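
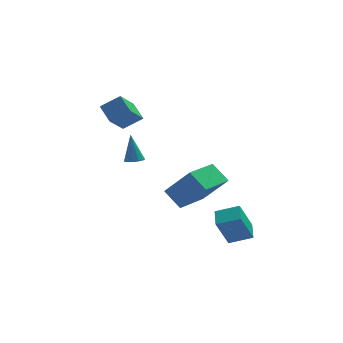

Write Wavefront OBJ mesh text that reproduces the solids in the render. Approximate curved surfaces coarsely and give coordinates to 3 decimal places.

v 0.167 -0.775 -1.715
v 1.291 -1.343 -0.214
v -0.491 -0.042 -0.946
v 0.634 -0.61 0.556
v 1.466 0.79 -2.096
v 2.591 0.222 -0.594
v 0.809 1.523 -1.326
v 1.933 0.955 0.175
v -2.796 2.574 2.525
v -1.807 2.576 3.169
v -3.185 3.44 3.12
v -2.196 3.442 3.763
v -2.064 3.678 1.397
v -1.075 3.68 2.04
v -2.453 4.544 1.991
v -1.464 4.546 2.635
v 2.455 -0.885 -4.242
v 1.78 -1.244 -2.668
v 2.553 0.115 -3.972
v 1.878 -0.244 -2.397
v 3.602 -1.116 -3.803
v 2.927 -1.475 -2.228
v 3.7 -0.116 -3.532
v 3.025 -0.475 -1.958
v -1.85 0.347 1.025
v -1.354 0.315 1.077
v -1.97 0.853 2.475
v -1.408 0.575 0.982
v -1.602 0.762 0.901
v -1.875 0.818 0.859
v -2.14 0.724 0.87
v -2.313 0.51 0.93
v -2.34 0.245 1.021
v -2.211 0.012 1.113
v -1.968 -0.115 1.177
v -1.687 -0.095 1.193
v -1.458 0.065 1.156
f 2 4 1
f 5 2 1
f 1 4 3
f 3 5 1
f 2 8 4
f 6 2 5
f 6 8 2
f 4 8 3
f 7 5 3
f 3 8 7
f 7 6 5
f 8 6 7
f 10 12 9
f 13 10 9
f 9 12 11
f 11 13 9
f 10 16 12
f 14 10 13
f 14 16 10
f 12 16 11
f 15 13 11
f 11 16 15
f 15 14 13
f 16 14 15
f 18 20 17
f 21 18 17
f 17 20 19
f 19 21 17
f 18 24 20
f 22 18 21
f 22 24 18
f 20 24 19
f 23 21 19
f 19 24 23
f 23 22 21
f 24 22 23
f 26 25 28
f 26 28 27
f 28 25 29
f 28 29 27
f 29 25 30
f 29 30 27
f 30 25 31
f 30 31 27
f 31 25 32
f 31 32 27
f 32 25 33
f 32 33 27
f 33 25 34
f 33 34 27
f 34 25 35
f 34 35 27
f 35 25 36
f 35 36 27
f 36 25 37
f 36 37 27
f 37 25 26
f 37 26 27



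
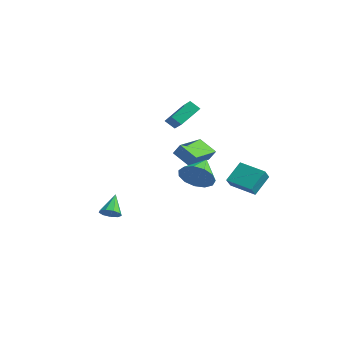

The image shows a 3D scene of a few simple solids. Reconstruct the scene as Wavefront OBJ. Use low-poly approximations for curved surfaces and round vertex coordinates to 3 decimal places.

v 3.378 -1.082 1.125
v 3.947 -0.436 0.491
v 2.642 0.222 1.795
v 3.441 -0.566 0.19
v 2.915 -0.861 0.186
v 2.536 -1.226 0.481
v 2.424 -1.545 0.98
v 2.615 -1.717 1.525
v 3.048 -1.688 1.943
v 3.586 -1.466 2.102
v 4.057 -1.123 1.95
v 4.313 -0.766 1.537
v 4.272 -0.51 0.993
v -4.353 2.9 1.74
v -2.995 2.304 2.668
v -4.356 4.295 2.64
v -2.997 3.699 3.568
v -3.843 3.241 1.212
v -2.484 2.645 2.14
v -3.845 4.636 2.112
v -2.487 4.04 3.04
v 3.116 1.549 -0.408
v 3.403 0.994 0.267
v 2.967 2.67 0.577
v 3.254 2.115 1.252
v 4.666 2.005 -0.692
v 4.953 1.45 -0.017
v 4.517 3.126 0.293
v 4.804 2.571 0.968
v -0.346 0.288 1.234
v 0.029 0.495 1.933
v -0.914 2.209 0.97
v -0.538 2.416 1.669
v 0.758 0.524 0.571
v 1.134 0.731 1.27
v 0.191 2.445 0.307
v 0.566 2.652 1.006
v -0.329 -4.147 -2.159
v 0.252 -3.909 -1.99
v -0.971 -3.273 -1.181
v 0.078 -3.667 -2.321
v -0.286 -3.65 -2.575
v -0.67 -3.865 -2.635
v -0.895 -4.213 -2.472
v -0.855 -4.529 -2.162
v -0.569 -4.667 -1.851
v -0.171 -4.562 -1.684
v 0.153 -4.262 -1.739
f 2 1 4
f 2 4 3
f 4 1 5
f 4 5 3
f 5 1 6
f 5 6 3
f 6 1 7
f 6 7 3
f 7 1 8
f 7 8 3
f 8 1 9
f 8 9 3
f 9 1 10
f 9 10 3
f 10 1 11
f 10 11 3
f 11 1 12
f 11 12 3
f 12 1 13
f 12 13 3
f 13 1 2
f 13 2 3
f 15 17 14
f 18 15 14
f 14 17 16
f 16 18 14
f 15 21 17
f 19 15 18
f 19 21 15
f 17 21 16
f 20 18 16
f 16 21 20
f 20 19 18
f 21 19 20
f 23 25 22
f 26 23 22
f 22 25 24
f 24 26 22
f 23 29 25
f 27 23 26
f 27 29 23
f 25 29 24
f 28 26 24
f 24 29 28
f 28 27 26
f 29 27 28
f 31 33 30
f 34 31 30
f 30 33 32
f 32 34 30
f 31 37 33
f 35 31 34
f 35 37 31
f 33 37 32
f 36 34 32
f 32 37 36
f 36 35 34
f 37 35 36
f 39 38 41
f 39 41 40
f 41 38 42
f 41 42 40
f 42 38 43
f 42 43 40
f 43 38 44
f 43 44 40
f 44 38 45
f 44 45 40
f 45 38 46
f 45 46 40
f 46 38 47
f 46 47 40
f 47 38 48
f 47 48 40
f 48 38 39
f 48 39 40



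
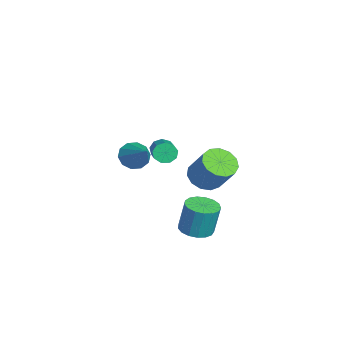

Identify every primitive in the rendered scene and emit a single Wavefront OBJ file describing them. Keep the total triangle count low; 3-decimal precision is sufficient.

v 1.342 -0.024 1.799
v 2.09 0.177 1.248
v 2.985 0.805 2.69
v 2.238 0.604 3.241
v 1.781 0.614 1.249
v 2.676 1.243 2.691
v 1.333 0.849 1.424
v 2.228 1.477 2.867
v 0.888 0.806 1.719
v 1.783 1.435 3.161
v 0.588 0.5 2.039
v 1.483 1.128 3.481
v 0.527 0.027 2.283
v 1.422 0.656 3.725
v 0.725 -0.462 2.373
v 1.62 0.166 3.815
v 1.119 -0.812 2.281
v 2.014 -0.184 3.723
v 1.584 -0.912 2.035
v 2.479 -0.284 3.478
v 1.973 -0.73 1.715
v 2.868 -0.102 3.158
v 2.161 -0.324 1.421
v 3.056 0.304 2.864
v 1.72 -0.486 -1.68
v 2.212 -1.22 -1.57
v 2.292 -0.907 0.15
v 1.8 -0.174 0.04
v 2.499 -0.913 -1.639
v 2.58 -0.601 0.081
v 2.609 -0.509 -1.717
v 2.689 -0.197 0.003
v 2.514 -0.1 -1.787
v 2.595 0.213 -0.067
v 2.238 0.221 -1.833
v 2.318 0.534 -0.113
v 1.843 0.38 -1.843
v 1.923 0.692 -0.123
v 1.419 0.341 -1.816
v 1.5 0.653 -0.096
v 1.065 0.112 -1.758
v 1.145 0.424 -0.038
v 0.86 -0.254 -1.682
v 0.941 0.058 0.038
v 0.853 -0.673 -1.605
v 0.933 -0.361 0.115
v 1.044 -1.049 -1.546
v 1.124 -0.737 0.174
v 1.39 -1.296 -1.518
v 1.47 -0.984 0.203
v 1.811 -1.358 -1.526
v 1.892 -1.046 0.194
v -0.708 -1.909 2.572
v -0.477 -2.129 2.041
v 1.439 -2.132 2.876
v 1.208 -1.911 3.408
v -0.474 -1.705 2.036
v 1.442 -1.708 2.871
v -0.58 -1.376 2.281
v 1.336 -1.379 3.116
v -0.747 -1.297 2.663
v 1.169 -1.299 3.498
v -0.895 -1.503 3.002
v 1.021 -1.506 3.838
v -0.956 -1.899 3.141
v 0.96 -1.902 3.976
v -0.901 -2.3 3.013
v 1.015 -2.303 3.848
v -0.755 -2.518 2.679
v 1.161 -2.52 3.514
v -0.588 -2.45 2.295
v 1.328 -2.453 3.131
v -4.616 -3.031 -0.103
v -4.132 -3.677 -0.452
v -3.024 -2.489 1.103
v -4.057 -3.23 -0.752
v -4.195 -2.707 -0.805
v -4.495 -2.307 -0.589
v -4.84 -2.184 -0.187
v -5.101 -2.384 0.246
v -5.176 -2.831 0.546
v -5.037 -3.355 0.598
v -4.738 -3.754 0.383
v -4.392 -3.878 -0.019
f 2 1 5
f 2 5 3
f 3 5 6
f 3 6 4
f 5 1 7
f 5 7 6
f 6 7 8
f 6 8 4
f 7 1 9
f 7 9 8
f 8 9 10
f 8 10 4
f 9 1 11
f 9 11 10
f 10 11 12
f 10 12 4
f 11 1 13
f 11 13 12
f 12 13 14
f 12 14 4
f 13 1 15
f 13 15 14
f 14 15 16
f 14 16 4
f 15 1 17
f 15 17 16
f 16 17 18
f 16 18 4
f 17 1 19
f 17 19 18
f 18 19 20
f 18 20 4
f 19 1 21
f 19 21 20
f 20 21 22
f 20 22 4
f 21 1 23
f 21 23 22
f 22 23 24
f 22 24 4
f 23 1 2
f 23 2 24
f 24 2 3
f 24 3 4
f 26 25 29
f 26 29 27
f 27 29 30
f 27 30 28
f 29 25 31
f 29 31 30
f 30 31 32
f 30 32 28
f 31 25 33
f 31 33 32
f 32 33 34
f 32 34 28
f 33 25 35
f 33 35 34
f 34 35 36
f 34 36 28
f 35 25 37
f 35 37 36
f 36 37 38
f 36 38 28
f 37 25 39
f 37 39 38
f 38 39 40
f 38 40 28
f 39 25 41
f 39 41 40
f 40 41 42
f 40 42 28
f 41 25 43
f 41 43 42
f 42 43 44
f 42 44 28
f 43 25 45
f 43 45 44
f 44 45 46
f 44 46 28
f 45 25 47
f 45 47 46
f 46 47 48
f 46 48 28
f 47 25 49
f 47 49 48
f 48 49 50
f 48 50 28
f 49 25 51
f 49 51 50
f 50 51 52
f 50 52 28
f 51 25 26
f 51 26 52
f 52 26 27
f 52 27 28
f 54 53 57
f 54 57 55
f 55 57 58
f 55 58 56
f 57 53 59
f 57 59 58
f 58 59 60
f 58 60 56
f 59 53 61
f 59 61 60
f 60 61 62
f 60 62 56
f 61 53 63
f 61 63 62
f 62 63 64
f 62 64 56
f 63 53 65
f 63 65 64
f 64 65 66
f 64 66 56
f 65 53 67
f 65 67 66
f 66 67 68
f 66 68 56
f 67 53 69
f 67 69 68
f 68 69 70
f 68 70 56
f 69 53 71
f 69 71 70
f 70 71 72
f 70 72 56
f 71 53 54
f 71 54 72
f 72 54 55
f 72 55 56
f 74 73 76
f 74 76 75
f 76 73 77
f 76 77 75
f 77 73 78
f 77 78 75
f 78 73 79
f 78 79 75
f 79 73 80
f 79 80 75
f 80 73 81
f 80 81 75
f 81 73 82
f 81 82 75
f 82 73 83
f 82 83 75
f 83 73 84
f 83 84 75
f 84 73 74
f 84 74 75



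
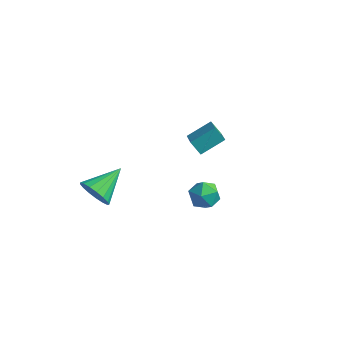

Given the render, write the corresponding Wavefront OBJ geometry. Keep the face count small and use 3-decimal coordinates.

v -2.896 3.837 -1.028
v -2.106 5.035 -0.32
v -2.228 3.812 -1.731
v -1.437 5.009 -1.022
v -1.963 2.671 -0.098
v -1.172 3.868 0.611
v -1.294 2.645 -0.8
v -0.504 3.843 -0.092
v -4.075 -3.33 -0.525
v -3.405 -3.166 -1.263
v -3.665 -1.45 0.265
v -3.821 -2.999 -1.445
v -4.294 -2.908 -1.416
v -4.718 -2.913 -1.183
v -4.994 -3.014 -0.799
v -5.06 -3.187 -0.353
v -4.9 -3.393 0.054
v -4.551 -3.585 0.328
v -4.093 -3.718 0.407
v -3.631 -3.762 0.273
v -3.27 -3.707 -0.045
v -3.094 -3.566 -0.472
v -3.143 -3.371 -0.912
v 0.417 -0.555 0.422
v 0.949 -0.385 -0.33
v 1.351 -1.675 0.83
v 1.883 -1.505 0.078
v 1.851 -0.885 0.779
v 1.274 -0.193 0.527
v 1.026 -1.867 -0.027
v 0.449 -1.175 -0.279
v 1.325 -1.196 -0.607
v 1.835 -0.589 -0.109
v 0.465 -1.471 0.609
v 0.975 -0.864 1.107
f 2 4 1
f 5 2 1
f 1 4 3
f 3 5 1
f 2 8 4
f 6 2 5
f 6 8 2
f 4 8 3
f 7 5 3
f 3 8 7
f 7 6 5
f 8 6 7
f 10 9 12
f 10 12 11
f 12 9 13
f 12 13 11
f 13 9 14
f 13 14 11
f 14 9 15
f 14 15 11
f 15 9 16
f 15 16 11
f 16 9 17
f 16 17 11
f 17 9 18
f 17 18 11
f 18 9 19
f 18 19 11
f 19 9 20
f 19 20 11
f 20 9 21
f 20 21 11
f 21 9 22
f 21 22 11
f 22 9 23
f 22 23 11
f 23 9 10
f 23 10 11
f 24 35 29
f 24 29 25
f 24 25 31
f 24 31 34
f 24 34 35
f 25 29 33
f 29 35 28
f 35 34 26
f 34 31 30
f 31 25 32
f 27 33 28
f 27 28 26
f 27 26 30
f 27 30 32
f 27 32 33
f 28 33 29
f 26 28 35
f 30 26 34
f 32 30 31
f 33 32 25



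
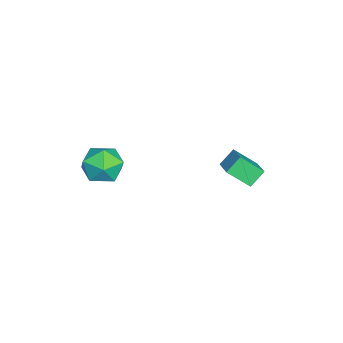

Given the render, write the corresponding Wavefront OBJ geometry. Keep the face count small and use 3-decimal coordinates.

v 2.722 -2.202 0.635
v 3.266 -2.014 1.49
v 3.074 -3.826 0.77
v 3.618 -3.638 1.625
v 2.593 -3.532 1.632
v 2.375 -2.529 1.549
v 3.965 -3.311 0.711
v 3.747 -2.308 0.628
v 4.034 -2.699 1.537
v 3.186 -2.836 2.106
v 3.154 -3.004 0.154
v 2.306 -3.141 0.723
v -2.24 1.237 -2.892
v -2.748 1.771 -2.215
v -2.242 2.312 -3.741
v -2.749 2.846 -3.065
v -0.991 1.694 -2.315
v -1.498 2.228 -1.639
v -0.992 2.769 -3.165
v -1.5 3.303 -2.488
f 1 12 6
f 1 6 2
f 1 2 8
f 1 8 11
f 1 11 12
f 2 6 10
f 6 12 5
f 12 11 3
f 11 8 7
f 8 2 9
f 4 10 5
f 4 5 3
f 4 3 7
f 4 7 9
f 4 9 10
f 5 10 6
f 3 5 12
f 7 3 11
f 9 7 8
f 10 9 2
f 14 16 13
f 17 14 13
f 13 16 15
f 15 17 13
f 14 20 16
f 18 14 17
f 18 20 14
f 16 20 15
f 19 17 15
f 15 20 19
f 19 18 17
f 20 18 19



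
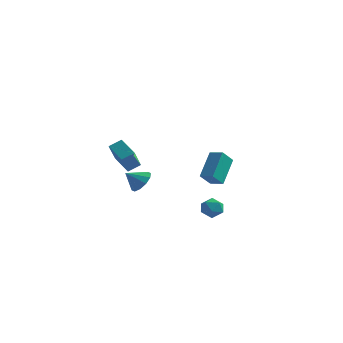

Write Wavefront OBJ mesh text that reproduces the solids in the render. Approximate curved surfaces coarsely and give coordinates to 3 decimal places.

v 3.741 -1.552 0.708
v 4.313 -1.289 0.233
v 3.467 -2.471 -0.133
v 4.039 -2.208 -0.608
v 4.222 -2.552 0.078
v 4.391 -1.983 0.598
v 3.389 -1.777 -0.498
v 3.558 -1.208 0.022
v 4.096 -1.427 -0.512
v 4.611 -1.907 -0.155
v 3.169 -1.853 0.255
v 3.684 -2.333 0.612
v -2.92 2.224 -0.35
v -2.196 2.025 0.181
v -3.68 1.596 0.45
v -2.415 2.518 0.36
v -2.827 2.899 0.267
v -3.274 3.022 -0.061
v -3.586 2.84 -0.5
v -3.644 2.423 -0.882
v -3.425 1.929 -1.061
v -3.013 1.548 -0.968
v -2.566 1.426 -0.64
v -2.253 1.608 -0.201
v 0.759 2.875 0.516
v 0.685 4.392 2.009
v 1.053 3.727 -0.336
v 0.98 5.244 1.157
v 1.7 2.736 0.703
v 1.627 4.253 2.196
v 1.995 3.588 -0.149
v 1.921 5.105 1.344
v -0.474 -4.688 4.074
v -1.596 -4.168 4.771
v -0.753 -3.431 2.689
v -1.875 -2.912 3.387
v 0.055 -4.108 4.493
v -1.067 -3.589 5.191
v -0.224 -2.852 3.109
v -1.346 -2.332 3.806
f 1 12 6
f 1 6 2
f 1 2 8
f 1 8 11
f 1 11 12
f 2 6 10
f 6 12 5
f 12 11 3
f 11 8 7
f 8 2 9
f 4 10 5
f 4 5 3
f 4 3 7
f 4 7 9
f 4 9 10
f 5 10 6
f 3 5 12
f 7 3 11
f 9 7 8
f 10 9 2
f 14 13 16
f 14 16 15
f 16 13 17
f 16 17 15
f 17 13 18
f 17 18 15
f 18 13 19
f 18 19 15
f 19 13 20
f 19 20 15
f 20 13 21
f 20 21 15
f 21 13 22
f 21 22 15
f 22 13 23
f 22 23 15
f 23 13 24
f 23 24 15
f 24 13 14
f 24 14 15
f 26 28 25
f 29 26 25
f 25 28 27
f 27 29 25
f 26 32 28
f 30 26 29
f 30 32 26
f 28 32 27
f 31 29 27
f 27 32 31
f 31 30 29
f 32 30 31
f 34 36 33
f 37 34 33
f 33 36 35
f 35 37 33
f 34 40 36
f 38 34 37
f 38 40 34
f 36 40 35
f 39 37 35
f 35 40 39
f 39 38 37
f 40 38 39



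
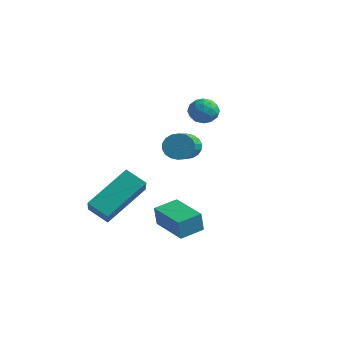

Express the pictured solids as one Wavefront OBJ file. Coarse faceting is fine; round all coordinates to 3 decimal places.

v -3.645 -1.729 -2.117
v -4.457 -1.961 -1.582
v -3.282 -0.004 -0.818
v -4.094 -0.235 -0.284
v -2.846 -2.545 -1.256
v -3.658 -2.776 -0.722
v -2.483 -0.819 0.042
v -3.295 -1.051 0.577
v -0.62 -2.261 -1.023
v -0.576 -2.453 -0.144
v -0.377 -1.301 -0.825
v -0.333 -1.493 0.053
v 0.873 -2.607 -1.173
v 0.917 -2.799 -0.295
v 1.116 -1.647 -0.976
v 1.16 -1.839 -0.097
v -0.029 -1.336 2.801
v 0.303 -1.352 2.313
v 1.4 -2.981 3.111
v 1.069 -2.964 3.599
v 0.435 -1.187 2.468
v 1.532 -2.815 3.266
v 0.476 -1.051 2.689
v 1.573 -2.679 3.487
v 0.417 -0.971 2.932
v 1.514 -2.6 3.731
v 0.269 -0.964 3.149
v 1.366 -2.593 3.948
v 0.063 -1.031 3.297
v 1.16 -2.659 4.096
v -0.162 -1.157 3.347
v 0.936 -2.786 4.146
v -0.36 -1.319 3.289
v 0.737 -2.948 4.087
v -0.492 -1.485 3.134
v 0.605 -3.113 3.932
v -0.533 -1.621 2.913
v 0.564 -3.249 3.711
v -0.474 -1.7 2.669
v 0.623 -3.329 3.468
v -0.326 -1.707 2.452
v 0.771 -3.336 3.251
v -0.12 -1.641 2.304
v 0.977 -3.269 3.103
v 0.104 -1.514 2.254
v 1.202 -3.143 3.053
v -2.292 2.619 3.392
v -1.861 2.151 3.532
v -2.559 2.109 2.508
v -2.128 1.641 2.648
v -2.665 1.708 3.012
v -2.499 2.024 3.558
v -1.921 2.236 2.482
v -1.755 2.552 3.028
v -1.631 1.914 2.969
v -2.091 1.588 3.297
v -2.329 2.672 2.743
v -2.789 2.346 3.071
v -2.053 2.43 3.539
v -2.367 1.83 2.501
v -2.683 1.87 2.714
v -2.429 1.595 2.796
v -2.428 2.355 3.555
v -2.175 2.08 3.637
v -2.647 1.82 3.331
v -2.245 2.18 2.403
v -1.992 1.905 2.485
v -1.991 2.665 3.244
v -1.737 2.39 3.326
v -1.773 2.44 2.709
v -1.664 2.016 3.291
v -1.821 1.716 2.772
v -1.699 2.066 2.674
v -1.602 2.251 2.995
v -1.935 1.824 3.483
v -2.092 1.524 2.964
v -2.407 1.564 3.178
v -2.31 1.749 3.499
v -1.8 1.685 3.153
v -2.328 2.736 3.076
v -2.485 2.436 2.557
v -2.11 2.511 2.541
v -2.013 2.696 2.862
v -2.599 2.544 3.268
v -2.756 2.244 2.749
v -2.818 2.009 3.045
v -2.721 2.194 3.366
v -2.62 2.575 2.887
f 2 4 1
f 5 2 1
f 1 4 3
f 3 5 1
f 2 8 4
f 6 2 5
f 6 8 2
f 4 8 3
f 7 5 3
f 3 8 7
f 7 6 5
f 8 6 7
f 10 12 9
f 13 10 9
f 9 12 11
f 11 13 9
f 10 16 12
f 14 10 13
f 14 16 10
f 12 16 11
f 15 13 11
f 11 16 15
f 15 14 13
f 16 14 15
f 18 17 21
f 18 21 19
f 19 21 22
f 19 22 20
f 21 17 23
f 21 23 22
f 22 23 24
f 22 24 20
f 23 17 25
f 23 25 24
f 24 25 26
f 24 26 20
f 25 17 27
f 25 27 26
f 26 27 28
f 26 28 20
f 27 17 29
f 27 29 28
f 28 29 30
f 28 30 20
f 29 17 31
f 29 31 30
f 30 31 32
f 30 32 20
f 31 17 33
f 31 33 32
f 32 33 34
f 32 34 20
f 33 17 35
f 33 35 34
f 34 35 36
f 34 36 20
f 35 17 37
f 35 37 36
f 36 37 38
f 36 38 20
f 37 17 39
f 37 39 38
f 38 39 40
f 38 40 20
f 39 17 41
f 39 41 40
f 40 41 42
f 40 42 20
f 41 17 43
f 41 43 42
f 42 43 44
f 42 44 20
f 43 17 45
f 43 45 44
f 44 45 46
f 44 46 20
f 45 17 18
f 45 18 46
f 46 18 19
f 46 19 20
f 47 84 63
f 84 58 87
f 63 87 52
f 84 87 63
f 47 63 59
f 63 52 64
f 59 64 48
f 63 64 59
f 47 59 68
f 59 48 69
f 68 69 54
f 59 69 68
f 47 68 80
f 68 54 83
f 80 83 57
f 68 83 80
f 47 80 84
f 80 57 88
f 84 88 58
f 80 88 84
f 48 64 75
f 64 52 78
f 75 78 56
f 64 78 75
f 52 87 65
f 87 58 86
f 65 86 51
f 87 86 65
f 58 88 85
f 88 57 81
f 85 81 49
f 88 81 85
f 57 83 82
f 83 54 70
f 82 70 53
f 83 70 82
f 54 69 74
f 69 48 71
f 74 71 55
f 69 71 74
f 50 76 62
f 76 56 77
f 62 77 51
f 76 77 62
f 50 62 60
f 62 51 61
f 60 61 49
f 62 61 60
f 50 60 67
f 60 49 66
f 67 66 53
f 60 66 67
f 50 67 72
f 67 53 73
f 72 73 55
f 67 73 72
f 50 72 76
f 72 55 79
f 76 79 56
f 72 79 76
f 51 77 65
f 77 56 78
f 65 78 52
f 77 78 65
f 49 61 85
f 61 51 86
f 85 86 58
f 61 86 85
f 53 66 82
f 66 49 81
f 82 81 57
f 66 81 82
f 55 73 74
f 73 53 70
f 74 70 54
f 73 70 74
f 56 79 75
f 79 55 71
f 75 71 48
f 79 71 75



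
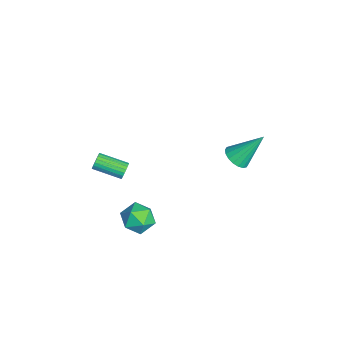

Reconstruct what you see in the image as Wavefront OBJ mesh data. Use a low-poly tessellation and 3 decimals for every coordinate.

v -1.229 -2.46 -1.465
v -0.928 -2.416 -1.019
v -1.45 -3.996 -0.509
v -1.751 -4.04 -0.955
v -1.124 -2.329 -0.951
v -1.646 -3.909 -0.442
v -1.338 -2.266 -0.973
v -1.86 -3.845 -0.464
v -1.534 -2.235 -1.079
v -2.055 -3.815 -0.57
v -1.676 -2.244 -1.252
v -2.198 -3.824 -0.743
v -1.742 -2.29 -1.462
v -2.263 -3.87 -0.953
v -1.718 -2.365 -1.673
v -2.24 -3.945 -1.163
v -1.611 -2.457 -1.847
v -2.132 -4.037 -1.338
v -1.437 -2.549 -1.955
v -1.959 -4.129 -1.446
v -1.227 -2.626 -1.978
v -1.749 -4.206 -1.469
v -1.018 -2.674 -1.913
v -1.539 -4.254 -1.404
v -0.845 -2.685 -1.77
v -1.367 -4.265 -1.261
v -0.739 -2.657 -1.574
v -1.26 -4.237 -1.065
v -0.717 -2.595 -1.359
v -1.239 -4.175 -0.85
v -0.784 -2.51 -1.163
v -1.306 -4.09 -0.654
v 0.845 -2.194 -2.941
v 1.482 -1.558 -3.484
v 2.018 -2.322 -1.716
v 2.655 -1.686 -2.259
v 1.775 -1.305 -1.828
v 1.05 -1.226 -2.585
v 2.45 -2.654 -2.615
v 1.725 -2.575 -3.372
v 2.474 -1.843 -3.283
v 2.057 -1.009 -2.796
v 1.443 -2.871 -2.404
v 1.026 -2.037 -1.917
v 1.52 3.293 2.319
v 2.231 3.021 2.564
v 1.48 4.687 3.981
v 2.32 3.286 2.344
v 2.25 3.553 2.119
v 2.036 3.768 1.933
v 1.719 3.889 1.824
v 1.363 3.892 1.812
v 1.039 3.777 1.901
v 0.809 3.566 2.073
v 0.72 3.3 2.293
v 0.79 3.034 2.519
v 1.005 2.818 2.704
v 1.321 2.697 2.814
v 1.677 2.694 2.825
v 2.002 2.809 2.736
f 2 1 5
f 2 5 3
f 3 5 6
f 3 6 4
f 5 1 7
f 5 7 6
f 6 7 8
f 6 8 4
f 7 1 9
f 7 9 8
f 8 9 10
f 8 10 4
f 9 1 11
f 9 11 10
f 10 11 12
f 10 12 4
f 11 1 13
f 11 13 12
f 12 13 14
f 12 14 4
f 13 1 15
f 13 15 14
f 14 15 16
f 14 16 4
f 15 1 17
f 15 17 16
f 16 17 18
f 16 18 4
f 17 1 19
f 17 19 18
f 18 19 20
f 18 20 4
f 19 1 21
f 19 21 20
f 20 21 22
f 20 22 4
f 21 1 23
f 21 23 22
f 22 23 24
f 22 24 4
f 23 1 25
f 23 25 24
f 24 25 26
f 24 26 4
f 25 1 27
f 25 27 26
f 26 27 28
f 26 28 4
f 27 1 29
f 27 29 28
f 28 29 30
f 28 30 4
f 29 1 31
f 29 31 30
f 30 31 32
f 30 32 4
f 31 1 2
f 31 2 32
f 32 2 3
f 32 3 4
f 33 44 38
f 33 38 34
f 33 34 40
f 33 40 43
f 33 43 44
f 34 38 42
f 38 44 37
f 44 43 35
f 43 40 39
f 40 34 41
f 36 42 37
f 36 37 35
f 36 35 39
f 36 39 41
f 36 41 42
f 37 42 38
f 35 37 44
f 39 35 43
f 41 39 40
f 42 41 34
f 46 45 48
f 46 48 47
f 48 45 49
f 48 49 47
f 49 45 50
f 49 50 47
f 50 45 51
f 50 51 47
f 51 45 52
f 51 52 47
f 52 45 53
f 52 53 47
f 53 45 54
f 53 54 47
f 54 45 55
f 54 55 47
f 55 45 56
f 55 56 47
f 56 45 57
f 56 57 47
f 57 45 58
f 57 58 47
f 58 45 59
f 58 59 47
f 59 45 60
f 59 60 47
f 60 45 46
f 60 46 47



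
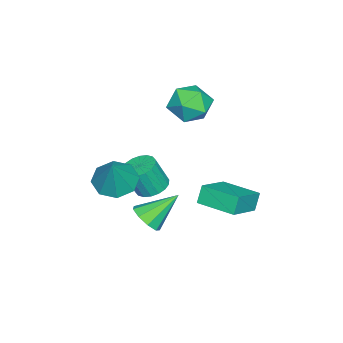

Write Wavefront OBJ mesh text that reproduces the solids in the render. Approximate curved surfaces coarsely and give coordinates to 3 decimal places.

v -1.253 -3.149 -2.992
v -0.669 -3.486 -3.245
v -0.384 -3.928 -2.002
v -0.967 -3.591 -1.748
v -0.556 -3.196 -3.168
v -0.271 -3.638 -1.925
v -0.581 -2.897 -3.056
v -0.296 -3.339 -1.813
v -0.74 -2.647 -2.931
v -0.454 -3.089 -1.688
v -0.999 -2.498 -2.818
v -0.714 -2.94 -1.575
v -1.309 -2.477 -2.74
v -1.024 -2.919 -1.496
v -1.608 -2.589 -2.711
v -1.323 -3.031 -1.468
v -1.836 -2.812 -2.738
v -1.551 -3.254 -1.495
v -1.949 -3.102 -2.815
v -1.664 -3.544 -1.572
v -1.924 -3.401 -2.927
v -1.639 -3.843 -1.684
v -1.766 -3.651 -3.052
v -1.48 -4.093 -1.809
v -1.506 -3.8 -3.165
v -1.221 -4.242 -1.922
v -1.196 -3.821 -3.244
v -0.911 -4.263 -2
v -0.897 -3.709 -3.272
v -0.612 -4.151 -2.029
v -3.271 -1.429 1.181
v -2.289 -1.375 1.082
v -3.191 -3.025 1.098
v -2.209 -2.971 0.999
v -2.633 -2.73 1.859
v -2.682 -1.744 1.91
v -2.798 -2.656 0.27
v -2.847 -1.67 0.321
v -1.997 -2.133 0.518
v -1.895 -2.179 1.5
v -3.585 -2.221 0.68
v -3.483 -2.267 1.662
v 0.908 -3.703 -1.27
v 1.686 -4.007 -1.657
v 1.712 -3.457 0.15
v 1.602 -3.312 -1.73
v 1.112 -2.846 -1.534
v 0.503 -2.882 -1.183
v 0.131 -3.399 -0.883
v 0.214 -4.094 -0.81
v 0.704 -4.561 -1.006
v 1.314 -4.525 -1.357
v -3.102 -1.123 -4.445
v -3.467 -1.066 -3.657
v -2.773 0.534 -4.413
v -3.138 0.591 -3.625
v -1.622 -1.431 -3.735
v -1.987 -1.374 -2.947
v -1.293 0.226 -3.703
v -1.658 0.283 -2.915
v 1.225 -2.309 -2.878
v 1.643 -1.73 -3.075
v 0.395 -1.351 -1.822
v 1.234 -1.758 -3.372
v 0.821 -2.043 -3.438
v 0.597 -2.453 -3.242
v 0.668 -2.795 -2.876
v 0.999 -2.91 -2.511
v 1.436 -2.744 -2.317
v 1.775 -2.374 -2.387
v 1.856 -1.974 -2.686
f 2 1 5
f 2 5 3
f 3 5 6
f 3 6 4
f 5 1 7
f 5 7 6
f 6 7 8
f 6 8 4
f 7 1 9
f 7 9 8
f 8 9 10
f 8 10 4
f 9 1 11
f 9 11 10
f 10 11 12
f 10 12 4
f 11 1 13
f 11 13 12
f 12 13 14
f 12 14 4
f 13 1 15
f 13 15 14
f 14 15 16
f 14 16 4
f 15 1 17
f 15 17 16
f 16 17 18
f 16 18 4
f 17 1 19
f 17 19 18
f 18 19 20
f 18 20 4
f 19 1 21
f 19 21 20
f 20 21 22
f 20 22 4
f 21 1 23
f 21 23 22
f 22 23 24
f 22 24 4
f 23 1 25
f 23 25 24
f 24 25 26
f 24 26 4
f 25 1 27
f 25 27 26
f 26 27 28
f 26 28 4
f 27 1 29
f 27 29 28
f 28 29 30
f 28 30 4
f 29 1 2
f 29 2 30
f 30 2 3
f 30 3 4
f 31 42 36
f 31 36 32
f 31 32 38
f 31 38 41
f 31 41 42
f 32 36 40
f 36 42 35
f 42 41 33
f 41 38 37
f 38 32 39
f 34 40 35
f 34 35 33
f 34 33 37
f 34 37 39
f 34 39 40
f 35 40 36
f 33 35 42
f 37 33 41
f 39 37 38
f 40 39 32
f 44 43 46
f 44 46 45
f 46 43 47
f 46 47 45
f 47 43 48
f 47 48 45
f 48 43 49
f 48 49 45
f 49 43 50
f 49 50 45
f 50 43 51
f 50 51 45
f 51 43 52
f 51 52 45
f 52 43 44
f 52 44 45
f 54 56 53
f 57 54 53
f 53 56 55
f 55 57 53
f 54 60 56
f 58 54 57
f 58 60 54
f 56 60 55
f 59 57 55
f 55 60 59
f 59 58 57
f 60 58 59
f 62 61 64
f 62 64 63
f 64 61 65
f 64 65 63
f 65 61 66
f 65 66 63
f 66 61 67
f 66 67 63
f 67 61 68
f 67 68 63
f 68 61 69
f 68 69 63
f 69 61 70
f 69 70 63
f 70 61 71
f 70 71 63
f 71 61 62
f 71 62 63



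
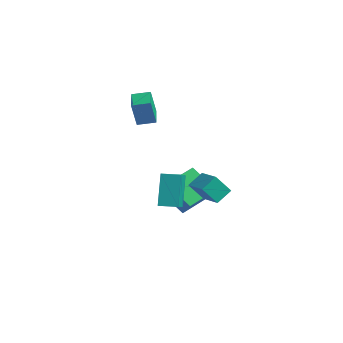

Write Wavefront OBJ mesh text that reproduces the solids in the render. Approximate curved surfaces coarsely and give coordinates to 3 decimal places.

v -0.892 0.904 -2.042
v -1.217 0.14 -0.94
v -0.94 1.822 -1.42
v -1.266 1.058 -0.318
v 0.526 0.762 -1.722
v 0.2 -0.002 -0.62
v 0.477 1.68 -1.1
v 0.152 0.916 0.002
v -3.74 -1.403 2.988
v -3.643 -1.821 4.54
v -4.824 -0.662 3.256
v -4.728 -1.081 4.807
v -3.132 -0.579 3.173
v -3.036 -0.998 4.724
v -4.217 0.161 3.44
v -4.12 -0.257 4.992
v 1.64 -3.77 -0.111
v 0.956 -3.115 1.707
v 0.267 -2.524 -1.076
v -0.417 -1.869 0.742
v 2.337 -3.011 -0.122
v 1.653 -2.356 1.696
v 0.964 -1.765 -1.087
v 0.28 -1.11 0.731
v -2.478 0.67 -3.751
v -3.893 0.114 -2.482
v -2.619 2.504 -3.105
v -4.034 1.949 -1.836
v -1.386 0.371 -2.664
v -2.801 -0.184 -1.395
v -1.527 2.206 -2.018
v -2.942 1.65 -0.749
f 2 4 1
f 5 2 1
f 1 4 3
f 3 5 1
f 2 8 4
f 6 2 5
f 6 8 2
f 4 8 3
f 7 5 3
f 3 8 7
f 7 6 5
f 8 6 7
f 10 12 9
f 13 10 9
f 9 12 11
f 11 13 9
f 10 16 12
f 14 10 13
f 14 16 10
f 12 16 11
f 15 13 11
f 11 16 15
f 15 14 13
f 16 14 15
f 18 20 17
f 21 18 17
f 17 20 19
f 19 21 17
f 18 24 20
f 22 18 21
f 22 24 18
f 20 24 19
f 23 21 19
f 19 24 23
f 23 22 21
f 24 22 23
f 26 28 25
f 29 26 25
f 25 28 27
f 27 29 25
f 26 32 28
f 30 26 29
f 30 32 26
f 28 32 27
f 31 29 27
f 27 32 31
f 31 30 29
f 32 30 31



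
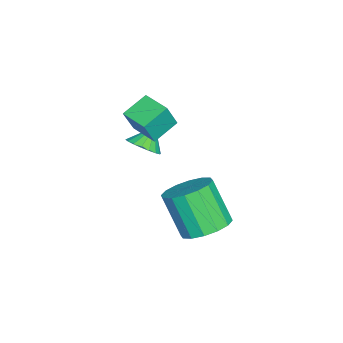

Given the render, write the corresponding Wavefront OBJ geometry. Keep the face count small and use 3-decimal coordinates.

v -0.071 -2.641 -1.349
v 0.552 -2.558 -0.871
v -0.729 -2.299 -0.551
v 0.529 -2.243 -1.025
v 0.387 -2.006 -1.244
v 0.155 -1.896 -1.483
v -0.123 -1.933 -1.696
v -0.39 -2.11 -1.84
v -0.594 -2.393 -1.887
v -0.694 -2.725 -1.827
v -0.671 -3.04 -1.673
v -0.529 -3.276 -1.455
v -0.296 -3.386 -1.216
v -0.019 -3.349 -1.003
v 0.248 -3.172 -0.859
v 0.452 -2.889 -0.812
v 0.691 -2.806 0.385
v 1.117 -3.105 1.544
v -0.242 -2.135 0.901
v 0.183 -2.434 2.06
v 1.437 -1.766 0.38
v 1.862 -2.065 1.539
v 0.503 -1.095 0.896
v 0.929 -1.394 2.055
v 2.115 0.482 -3.901
v 2.821 1.087 -3.332
v 2.21 0.144 -1.57
v 1.505 -0.462 -2.139
v 2.343 1.387 -3.338
v 1.732 0.443 -1.576
v 1.804 1.444 -3.494
v 1.193 0.5 -1.732
v 1.348 1.243 -3.759
v 0.737 0.299 -1.997
v 1.098 0.838 -4.063
v 0.487 -0.105 -2.301
v 1.121 0.338 -4.323
v 0.51 -0.605 -2.561
v 1.41 -0.124 -4.47
v 0.799 -1.067 -2.708
v 1.888 -0.423 -4.464
v 1.277 -1.367 -2.702
v 2.427 -0.48 -4.308
v 1.816 -1.424 -2.546
v 2.883 -0.279 -4.043
v 2.272 -1.223 -2.281
v 3.133 0.125 -3.739
v 2.522 -0.818 -1.977
v 3.11 0.625 -3.479
v 2.499 -0.318 -1.717
f 2 1 4
f 2 4 3
f 4 1 5
f 4 5 3
f 5 1 6
f 5 6 3
f 6 1 7
f 6 7 3
f 7 1 8
f 7 8 3
f 8 1 9
f 8 9 3
f 9 1 10
f 9 10 3
f 10 1 11
f 10 11 3
f 11 1 12
f 11 12 3
f 12 1 13
f 12 13 3
f 13 1 14
f 13 14 3
f 14 1 15
f 14 15 3
f 15 1 16
f 15 16 3
f 16 1 2
f 16 2 3
f 18 20 17
f 21 18 17
f 17 20 19
f 19 21 17
f 18 24 20
f 22 18 21
f 22 24 18
f 20 24 19
f 23 21 19
f 19 24 23
f 23 22 21
f 24 22 23
f 26 25 29
f 26 29 27
f 27 29 30
f 27 30 28
f 29 25 31
f 29 31 30
f 30 31 32
f 30 32 28
f 31 25 33
f 31 33 32
f 32 33 34
f 32 34 28
f 33 25 35
f 33 35 34
f 34 35 36
f 34 36 28
f 35 25 37
f 35 37 36
f 36 37 38
f 36 38 28
f 37 25 39
f 37 39 38
f 38 39 40
f 38 40 28
f 39 25 41
f 39 41 40
f 40 41 42
f 40 42 28
f 41 25 43
f 41 43 42
f 42 43 44
f 42 44 28
f 43 25 45
f 43 45 44
f 44 45 46
f 44 46 28
f 45 25 47
f 45 47 46
f 46 47 48
f 46 48 28
f 47 25 49
f 47 49 48
f 48 49 50
f 48 50 28
f 49 25 26
f 49 26 50
f 50 26 27
f 50 27 28



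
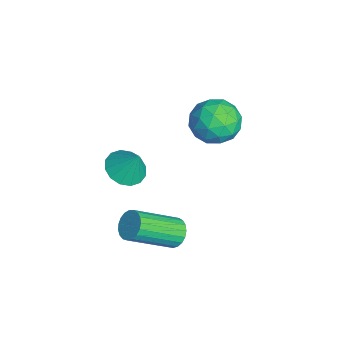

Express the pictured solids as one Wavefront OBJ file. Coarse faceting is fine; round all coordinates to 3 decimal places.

v 1.638 -2.686 -3.865
v 2.087 -2.806 -4.178
v 2.45 -4.294 -3.088
v 2.002 -4.174 -2.775
v 2.177 -2.665 -4.016
v 2.54 -4.154 -2.926
v 2.175 -2.528 -3.828
v 2.538 -4.016 -2.738
v 2.079 -2.418 -3.646
v 2.442 -3.907 -2.557
v 1.908 -2.355 -3.502
v 2.271 -3.843 -2.412
v 1.69 -2.348 -3.421
v 2.053 -3.837 -2.331
v 1.463 -2.4 -3.416
v 1.826 -3.889 -2.327
v 1.266 -2.502 -3.489
v 1.629 -3.99 -2.4
v 1.134 -2.635 -3.627
v 1.497 -4.123 -2.537
v 1.089 -2.777 -3.806
v 1.452 -4.265 -2.716
v 1.139 -2.903 -3.995
v 1.502 -4.391 -2.906
v 1.276 -2.992 -4.162
v 1.639 -4.48 -3.072
v 1.475 -3.028 -4.277
v 1.838 -4.516 -3.187
v 1.702 -3.004 -4.321
v 2.065 -4.493 -3.231
v 1.919 -2.926 -4.286
v 2.282 -4.414 -3.196
v -0.442 -0.464 0.499
v 0.293 -0.817 0.89
v -0.393 -1.503 -0.53
v 0.342 -1.856 -0.139
v -0.461 -1.91 0.275
v -0.49 -1.268 0.911
v 0.39 -1.052 -0.551
v 0.361 -0.41 0.085
v 0.808 -1.181 0.241
v 0.282 -1.711 0.751
v -0.382 -0.609 -0.391
v -0.908 -1.139 0.119
v -0.078 -0.55 0.785
v -0.022 -1.77 -0.425
v -0.493 -1.802 -0.182
v -0.061 -2.01 0.048
v -0.539 -0.814 0.797
v -0.107 -1.022 1.027
v -0.55 -1.664 0.665
v 0.007 -1.298 -0.667
v 0.439 -1.506 -0.437
v -0.039 -0.31 0.312
v 0.393 -0.518 0.542
v 0.45 -0.656 -0.305
v 0.656 -0.971 0.633
v 0.684 -1.581 0.028
v 0.713 -1.109 -0.214
v 0.695 -0.732 0.16
v 0.347 -1.282 0.933
v 0.375 -1.893 0.328
v -0.096 -1.924 0.571
v -0.114 -1.547 0.945
v 0.649 -1.496 0.552
v -0.475 -0.427 0.032
v -0.447 -1.038 -0.573
v 0.014 -0.773 -0.585
v -0.004 -0.396 -0.211
v -0.784 -0.739 0.332
v -0.756 -1.349 -0.273
v -0.795 -1.588 0.2
v -0.813 -1.211 0.574
v -0.749 -0.824 -0.192
v -1.107 -3.934 -3.061
v -0.418 -3.851 -3.344
v -0.753 -3.526 -2.079
v -0.598 -3.515 -3.418
v -0.915 -3.291 -3.397
v -1.283 -3.24 -3.285
v -1.604 -3.374 -3.113
v -1.792 -3.659 -2.927
v -1.797 -4.017 -2.777
v -1.616 -4.352 -2.703
v -1.3 -4.576 -2.724
v -0.931 -4.627 -2.836
v -0.61 -4.493 -3.008
v -0.422 -4.209 -3.194
f 2 1 5
f 2 5 3
f 3 5 6
f 3 6 4
f 5 1 7
f 5 7 6
f 6 7 8
f 6 8 4
f 7 1 9
f 7 9 8
f 8 9 10
f 8 10 4
f 9 1 11
f 9 11 10
f 10 11 12
f 10 12 4
f 11 1 13
f 11 13 12
f 12 13 14
f 12 14 4
f 13 1 15
f 13 15 14
f 14 15 16
f 14 16 4
f 15 1 17
f 15 17 16
f 16 17 18
f 16 18 4
f 17 1 19
f 17 19 18
f 18 19 20
f 18 20 4
f 19 1 21
f 19 21 20
f 20 21 22
f 20 22 4
f 21 1 23
f 21 23 22
f 22 23 24
f 22 24 4
f 23 1 25
f 23 25 24
f 24 25 26
f 24 26 4
f 25 1 27
f 25 27 26
f 26 27 28
f 26 28 4
f 27 1 29
f 27 29 28
f 28 29 30
f 28 30 4
f 29 1 31
f 29 31 30
f 30 31 32
f 30 32 4
f 31 1 2
f 31 2 32
f 32 2 3
f 32 3 4
f 33 70 49
f 70 44 73
f 49 73 38
f 70 73 49
f 33 49 45
f 49 38 50
f 45 50 34
f 49 50 45
f 33 45 54
f 45 34 55
f 54 55 40
f 45 55 54
f 33 54 66
f 54 40 69
f 66 69 43
f 54 69 66
f 33 66 70
f 66 43 74
f 70 74 44
f 66 74 70
f 34 50 61
f 50 38 64
f 61 64 42
f 50 64 61
f 38 73 51
f 73 44 72
f 51 72 37
f 73 72 51
f 44 74 71
f 74 43 67
f 71 67 35
f 74 67 71
f 43 69 68
f 69 40 56
f 68 56 39
f 69 56 68
f 40 55 60
f 55 34 57
f 60 57 41
f 55 57 60
f 36 62 48
f 62 42 63
f 48 63 37
f 62 63 48
f 36 48 46
f 48 37 47
f 46 47 35
f 48 47 46
f 36 46 53
f 46 35 52
f 53 52 39
f 46 52 53
f 36 53 58
f 53 39 59
f 58 59 41
f 53 59 58
f 36 58 62
f 58 41 65
f 62 65 42
f 58 65 62
f 37 63 51
f 63 42 64
f 51 64 38
f 63 64 51
f 35 47 71
f 47 37 72
f 71 72 44
f 47 72 71
f 39 52 68
f 52 35 67
f 68 67 43
f 52 67 68
f 41 59 60
f 59 39 56
f 60 56 40
f 59 56 60
f 42 65 61
f 65 41 57
f 61 57 34
f 65 57 61
f 76 75 78
f 76 78 77
f 78 75 79
f 78 79 77
f 79 75 80
f 79 80 77
f 80 75 81
f 80 81 77
f 81 75 82
f 81 82 77
f 82 75 83
f 82 83 77
f 83 75 84
f 83 84 77
f 84 75 85
f 84 85 77
f 85 75 86
f 85 86 77
f 86 75 87
f 86 87 77
f 87 75 88
f 87 88 77
f 88 75 76
f 88 76 77



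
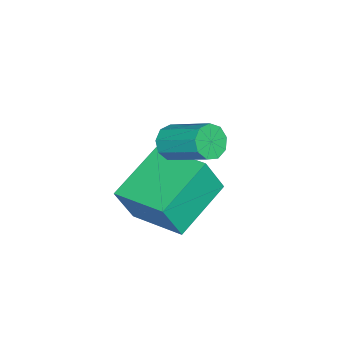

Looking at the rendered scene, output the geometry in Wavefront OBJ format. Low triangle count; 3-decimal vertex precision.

v -0.728 1.559 -0.781
v -0.353 1.178 0.393
v -0.206 3.289 -0.387
v 0.169 2.909 0.788
v 1.091 1.171 -1.488
v 1.466 0.791 -0.313
v 1.613 2.902 -1.093
v 1.988 2.521 0.081
v 0.596 2.104 1.721
v 1.05 2.2 1.39
v 1.358 3.493 2.189
v 0.904 3.396 2.519
v 0.735 2.37 1.236
v 1.042 3.663 2.035
v 0.355 2.415 1.309
v 0.662 3.708 2.108
v 0.087 2.315 1.575
v 0.395 3.607 2.373
v 0.058 2.116 1.909
v 0.366 3.408 2.707
v 0.281 1.911 2.155
v 0.588 3.203 2.953
v 0.651 1.796 2.198
v 0.958 3.089 2.996
v 0.996 1.826 2.017
v 1.303 3.118 2.816
v 1.153 1.985 1.699
v 1.461 3.277 2.497
f 2 4 1
f 5 2 1
f 1 4 3
f 3 5 1
f 2 8 4
f 6 2 5
f 6 8 2
f 4 8 3
f 7 5 3
f 3 8 7
f 7 6 5
f 8 6 7
f 10 9 13
f 10 13 11
f 11 13 14
f 11 14 12
f 13 9 15
f 13 15 14
f 14 15 16
f 14 16 12
f 15 9 17
f 15 17 16
f 16 17 18
f 16 18 12
f 17 9 19
f 17 19 18
f 18 19 20
f 18 20 12
f 19 9 21
f 19 21 20
f 20 21 22
f 20 22 12
f 21 9 23
f 21 23 22
f 22 23 24
f 22 24 12
f 23 9 25
f 23 25 24
f 24 25 26
f 24 26 12
f 25 9 27
f 25 27 26
f 26 27 28
f 26 28 12
f 27 9 10
f 27 10 28
f 28 10 11
f 28 11 12



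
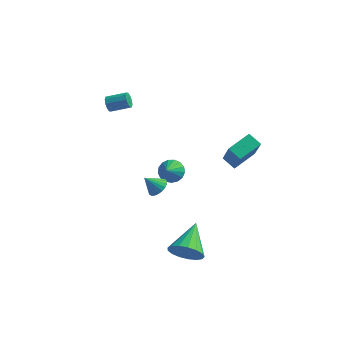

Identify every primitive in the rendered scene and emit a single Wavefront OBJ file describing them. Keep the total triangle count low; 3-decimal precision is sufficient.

v -1.473 0.659 -3.323
v -1.037 0.968 -2.871
v -2.167 0.341 -2.437
v -1.22 1.185 -2.936
v -1.446 1.311 -3.068
v -1.677 1.324 -3.244
v -1.873 1.223 -3.434
v -2 1.024 -3.605
v -2.035 0.762 -3.727
v -1.974 0.483 -3.779
v -1.825 0.234 -3.752
v -1.616 0.058 -3.652
v -1.382 -0.013 -3.494
v -1.164 0.032 -3.307
v -0.999 0.185 -3.122
v -0.916 0.421 -2.973
v -0.929 0.697 -2.884
v -1.704 3.406 -4.092
v -1.152 3.017 -4.557
v -1.676 2.534 -3.328
v -0.934 3.235 -4.315
v -0.892 3.493 -4.022
v -1.035 3.731 -3.746
v -1.333 3.895 -3.548
v -1.715 3.946 -3.475
v -2.094 3.874 -3.543
v -2.385 3.695 -3.738
v -2.519 3.45 -4.013
v -2.467 3.194 -4.306
v -2.239 2.987 -4.551
v -1.89 2.877 -4.69
v -1.497 2.887 -4.692
v -4.237 0.214 3.533
v -4.018 0.059 3.076
v -2.904 0.412 3.49
v -3.123 0.566 3.947
v -4.106 0.373 3.045
v -2.992 0.726 3.459
v -4.244 0.626 3.2
v -3.13 0.979 3.614
v -4.379 0.722 3.483
v -3.265 1.074 3.897
v -4.46 0.623 3.785
v -3.346 0.976 4.199
v -4.456 0.368 3.99
v -3.342 0.721 4.404
v -4.368 0.054 4.021
v -3.254 0.407 4.435
v -4.23 -0.199 3.866
v -3.116 0.154 4.28
v -4.095 -0.294 3.583
v -2.981 0.058 3.997
v -4.014 -0.196 3.281
v -2.9 0.157 3.695
v 3.177 0.498 -0.115
v 2.39 0.765 0.325
v 3.898 1.847 0.352
v 3.112 2.115 0.793
v 3.828 -0.455 1.627
v 3.042 -0.187 2.068
v 4.55 0.895 2.095
v 3.763 1.162 2.535
v 2.101 -4.258 -3.954
v 2.564 -3.827 -4.792
v 1.959 -2.302 -3.026
v 2.074 -3.809 -4.903
v 1.59 -3.895 -4.797
v 1.223 -4.064 -4.498
v 1.058 -4.277 -4.074
v 1.131 -4.486 -3.623
v 1.426 -4.642 -3.247
v 1.876 -4.711 -3.034
v 2.377 -4.676 -3.032
v 2.815 -4.545 -3.241
v 3.09 -4.349 -3.613
v 3.137 -4.131 -4.064
v 2.947 -3.943 -4.489
f 2 1 4
f 2 4 3
f 4 1 5
f 4 5 3
f 5 1 6
f 5 6 3
f 6 1 7
f 6 7 3
f 7 1 8
f 7 8 3
f 8 1 9
f 8 9 3
f 9 1 10
f 9 10 3
f 10 1 11
f 10 11 3
f 11 1 12
f 11 12 3
f 12 1 13
f 12 13 3
f 13 1 14
f 13 14 3
f 14 1 15
f 14 15 3
f 15 1 16
f 15 16 3
f 16 1 17
f 16 17 3
f 17 1 2
f 17 2 3
f 19 18 21
f 19 21 20
f 21 18 22
f 21 22 20
f 22 18 23
f 22 23 20
f 23 18 24
f 23 24 20
f 24 18 25
f 24 25 20
f 25 18 26
f 25 26 20
f 26 18 27
f 26 27 20
f 27 18 28
f 27 28 20
f 28 18 29
f 28 29 20
f 29 18 30
f 29 30 20
f 30 18 31
f 30 31 20
f 31 18 32
f 31 32 20
f 32 18 19
f 32 19 20
f 34 33 37
f 34 37 35
f 35 37 38
f 35 38 36
f 37 33 39
f 37 39 38
f 38 39 40
f 38 40 36
f 39 33 41
f 39 41 40
f 40 41 42
f 40 42 36
f 41 33 43
f 41 43 42
f 42 43 44
f 42 44 36
f 43 33 45
f 43 45 44
f 44 45 46
f 44 46 36
f 45 33 47
f 45 47 46
f 46 47 48
f 46 48 36
f 47 33 49
f 47 49 48
f 48 49 50
f 48 50 36
f 49 33 51
f 49 51 50
f 50 51 52
f 50 52 36
f 51 33 53
f 51 53 52
f 52 53 54
f 52 54 36
f 53 33 34
f 53 34 54
f 54 34 35
f 54 35 36
f 56 58 55
f 59 56 55
f 55 58 57
f 57 59 55
f 56 62 58
f 60 56 59
f 60 62 56
f 58 62 57
f 61 59 57
f 57 62 61
f 61 60 59
f 62 60 61
f 64 63 66
f 64 66 65
f 66 63 67
f 66 67 65
f 67 63 68
f 67 68 65
f 68 63 69
f 68 69 65
f 69 63 70
f 69 70 65
f 70 63 71
f 70 71 65
f 71 63 72
f 71 72 65
f 72 63 73
f 72 73 65
f 73 63 74
f 73 74 65
f 74 63 75
f 74 75 65
f 75 63 76
f 75 76 65
f 76 63 77
f 76 77 65
f 77 63 64
f 77 64 65



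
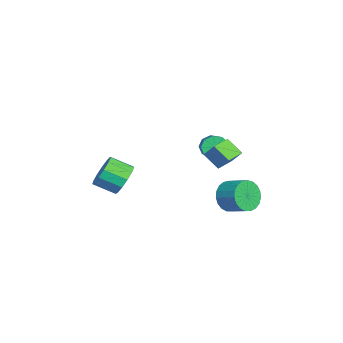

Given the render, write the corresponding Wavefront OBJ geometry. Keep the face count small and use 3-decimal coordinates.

v -0.142 -2.502 -0.671
v 0.284 -2.153 0.151
v 0.049 -3.328 0.773
v -0.378 -3.678 -0.049
v -0.257 -2.025 0.189
v -0.493 -3.2 0.81
v -0.762 -2.048 -0.047
v -0.998 -3.223 0.575
v -1.07 -2.216 -0.48
v -1.306 -3.391 0.141
v -1.084 -2.474 -0.975
v -1.32 -3.649 -0.353
v -0.799 -2.742 -1.372
v -1.034 -3.917 -0.751
v -0.305 -2.933 -1.547
v -0.54 -4.108 -0.926
v 0.241 -2.988 -1.444
v 0.005 -4.163 -0.822
v 0.665 -2.889 -1.095
v 0.429 -4.064 -0.474
v 0.832 -2.667 -0.612
v 0.597 -3.842 0.01
v 0.691 -2.392 -0.147
v 0.455 -3.567 0.475
v 2.111 2.654 -0.651
v 2.74 2.482 -1.357
v 3.537 3.334 -0.854
v 2.909 3.506 -0.149
v 2.521 2.778 -1.511
v 3.318 3.63 -1.008
v 2.231 3.053 -1.516
v 3.028 3.904 -1.014
v 1.921 3.259 -1.372
v 2.718 4.11 -0.87
v 1.643 3.36 -1.104
v 2.44 4.211 -0.601
v 1.447 3.339 -0.757
v 2.244 4.19 -0.254
v 1.365 3.2 -0.392
v 2.162 4.051 0.111
v 1.413 2.966 -0.072
v 2.21 3.818 0.431
v 1.581 2.679 0.148
v 2.378 3.53 0.651
v 1.841 2.387 0.23
v 2.638 3.238 0.733
v 2.148 2.142 0.159
v 2.945 2.993 0.662
v 2.448 1.985 -0.051
v 3.245 2.836 0.451
v 2.691 1.944 -0.366
v 3.488 2.795 0.137
v 2.833 2.026 -0.73
v 3.63 2.877 -0.227
v 2.85 2.216 -1.08
v 3.647 3.068 -0.578
v 3.149 2.657 2.522
v 2.591 1.985 3.207
v 3.562 3.132 3.325
v 3.004 2.46 4.01
v 3.996 1.94 2.51
v 3.438 1.268 3.195
v 4.409 2.415 3.313
v 3.851 1.743 3.998
v 0.437 1.941 2.015
v 0.723 2.28 1.448
v 1.928 2.318 2.077
v 1.643 1.979 2.645
v 0.545 2.609 1.768
v 1.751 2.647 2.398
v 0.317 2.625 2.205
v 1.522 2.663 2.834
v 0.145 2.322 2.552
v 1.35 2.36 3.181
v 0.11 1.84 2.649
v 1.315 1.878 3.278
v 0.228 1.406 2.449
v 1.433 1.443 3.078
v 0.444 1.222 2.046
v 1.649 1.26 2.675
v 0.657 1.374 1.629
v 1.862 1.412 2.258
v 0.767 1.792 1.393
v 1.972 1.83 2.022
f 2 1 5
f 2 5 3
f 3 5 6
f 3 6 4
f 5 1 7
f 5 7 6
f 6 7 8
f 6 8 4
f 7 1 9
f 7 9 8
f 8 9 10
f 8 10 4
f 9 1 11
f 9 11 10
f 10 11 12
f 10 12 4
f 11 1 13
f 11 13 12
f 12 13 14
f 12 14 4
f 13 1 15
f 13 15 14
f 14 15 16
f 14 16 4
f 15 1 17
f 15 17 16
f 16 17 18
f 16 18 4
f 17 1 19
f 17 19 18
f 18 19 20
f 18 20 4
f 19 1 21
f 19 21 20
f 20 21 22
f 20 22 4
f 21 1 23
f 21 23 22
f 22 23 24
f 22 24 4
f 23 1 2
f 23 2 24
f 24 2 3
f 24 3 4
f 26 25 29
f 26 29 27
f 27 29 30
f 27 30 28
f 29 25 31
f 29 31 30
f 30 31 32
f 30 32 28
f 31 25 33
f 31 33 32
f 32 33 34
f 32 34 28
f 33 25 35
f 33 35 34
f 34 35 36
f 34 36 28
f 35 25 37
f 35 37 36
f 36 37 38
f 36 38 28
f 37 25 39
f 37 39 38
f 38 39 40
f 38 40 28
f 39 25 41
f 39 41 40
f 40 41 42
f 40 42 28
f 41 25 43
f 41 43 42
f 42 43 44
f 42 44 28
f 43 25 45
f 43 45 44
f 44 45 46
f 44 46 28
f 45 25 47
f 45 47 46
f 46 47 48
f 46 48 28
f 47 25 49
f 47 49 48
f 48 49 50
f 48 50 28
f 49 25 51
f 49 51 50
f 50 51 52
f 50 52 28
f 51 25 53
f 51 53 52
f 52 53 54
f 52 54 28
f 53 25 55
f 53 55 54
f 54 55 56
f 54 56 28
f 55 25 26
f 55 26 56
f 56 26 27
f 56 27 28
f 58 60 57
f 61 58 57
f 57 60 59
f 59 61 57
f 58 64 60
f 62 58 61
f 62 64 58
f 60 64 59
f 63 61 59
f 59 64 63
f 63 62 61
f 64 62 63
f 66 65 69
f 66 69 67
f 67 69 70
f 67 70 68
f 69 65 71
f 69 71 70
f 70 71 72
f 70 72 68
f 71 65 73
f 71 73 72
f 72 73 74
f 72 74 68
f 73 65 75
f 73 75 74
f 74 75 76
f 74 76 68
f 75 65 77
f 75 77 76
f 76 77 78
f 76 78 68
f 77 65 79
f 77 79 78
f 78 79 80
f 78 80 68
f 79 65 81
f 79 81 80
f 80 81 82
f 80 82 68
f 81 65 83
f 81 83 82
f 82 83 84
f 82 84 68
f 83 65 66
f 83 66 84
f 84 66 67
f 84 67 68



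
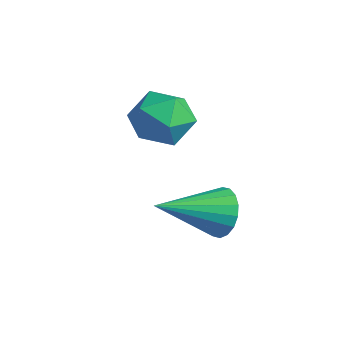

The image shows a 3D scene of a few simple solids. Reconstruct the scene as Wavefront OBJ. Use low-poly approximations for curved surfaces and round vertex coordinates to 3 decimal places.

v 1.354 -3.139 0.284
v 1.746 -3.406 -0.231
v 1.146 -4.741 0.956
v 1.956 -3.341 -0.011
v 2.047 -3.235 0.268
v 2.001 -3.111 0.55
v 1.827 -2.993 0.779
v 1.559 -2.903 0.911
v 1.25 -2.86 0.918
v 0.962 -2.872 0.799
v 0.752 -2.937 0.579
v 0.661 -3.042 0.3
v 0.707 -3.166 0.018
v 0.882 -3.285 -0.211
v 1.149 -3.375 -0.342
v 1.458 -3.418 -0.349
v -1.071 -3.46 2.453
v -0.384 -3.098 2.102
v -0.256 -4.302 3.178
v 0.431 -3.94 2.827
v -0.049 -3.5 3.377
v -0.552 -2.98 2.928
v -0.088 -4.42 2.352
v -0.591 -3.9 1.903
v 0.223 -3.692 2.039
v 0.247 -3.123 2.673
v -0.887 -4.277 2.607
v -0.863 -3.708 3.241
f 2 1 4
f 2 4 3
f 4 1 5
f 4 5 3
f 5 1 6
f 5 6 3
f 6 1 7
f 6 7 3
f 7 1 8
f 7 8 3
f 8 1 9
f 8 9 3
f 9 1 10
f 9 10 3
f 10 1 11
f 10 11 3
f 11 1 12
f 11 12 3
f 12 1 13
f 12 13 3
f 13 1 14
f 13 14 3
f 14 1 15
f 14 15 3
f 15 1 16
f 15 16 3
f 16 1 2
f 16 2 3
f 17 28 22
f 17 22 18
f 17 18 24
f 17 24 27
f 17 27 28
f 18 22 26
f 22 28 21
f 28 27 19
f 27 24 23
f 24 18 25
f 20 26 21
f 20 21 19
f 20 19 23
f 20 23 25
f 20 25 26
f 21 26 22
f 19 21 28
f 23 19 27
f 25 23 24
f 26 25 18



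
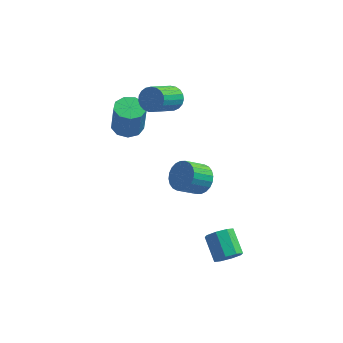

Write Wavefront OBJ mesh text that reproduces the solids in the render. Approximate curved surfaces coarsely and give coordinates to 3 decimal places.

v 0.521 1.259 -3.544
v 0.895 1.723 -2.766
v -0.026 0.944 -1.858
v -0.401 0.481 -2.636
v 0.607 1.956 -2.86
v -0.315 1.177 -1.952
v 0.305 2.082 -3.057
v -0.617 1.303 -2.149
v 0.036 2.084 -3.329
v -0.886 1.305 -2.421
v -0.159 1.959 -3.634
v -1.081 1.181 -2.726
v -0.251 1.729 -3.924
v -1.172 0.95 -3.017
v -0.225 1.427 -4.157
v -1.146 0.648 -3.249
v -0.086 1.099 -4.297
v -1.007 0.32 -3.389
v 0.146 0.796 -4.322
v -0.775 0.017 -3.414
v 0.435 0.563 -4.228
v -0.487 -0.216 -3.32
v 0.737 0.437 -4.031
v -0.185 -0.342 -3.123
v 1.006 0.435 -3.759
v 0.084 -0.344 -2.851
v 1.201 0.559 -3.454
v 0.279 -0.219 -2.546
v 1.292 0.79 -3.163
v 0.371 0.011 -2.256
v 1.266 1.092 -2.931
v 0.345 0.313 -2.023
v 1.127 1.42 -2.791
v 0.206 0.641 -1.883
v -1.355 2.284 2.409
v -0.691 2.304 2.872
v -1.44 0.775 4.014
v -2.105 0.756 3.551
v -0.893 2.522 3.03
v -1.642 0.993 4.172
v -1.176 2.699 3.082
v -1.925 1.17 4.223
v -1.489 2.803 3.017
v -2.238 1.274 4.158
v -1.779 2.819 2.846
v -2.528 1.29 3.988
v -1.996 2.741 2.601
v -2.745 1.212 3.742
v -2.102 2.585 2.322
v -2.852 1.056 3.464
v -2.08 2.377 2.058
v -2.829 0.848 3.2
v -1.931 2.153 1.855
v -2.68 0.624 2.997
v -1.684 1.951 1.748
v -2.433 0.422 2.89
v -1.379 1.808 1.755
v -2.128 0.279 2.897
v -1.071 1.746 1.875
v -1.82 0.217 3.017
v -0.811 1.778 2.088
v -1.56 0.249 3.229
v -0.646 1.897 2.356
v -1.395 0.368 3.498
v -0.603 2.083 2.633
v -1.353 0.554 3.775
v -3.73 1.934 -0.221
v -2.819 2.018 -0.315
v -2.598 1.771 1.607
v -3.51 1.686 1.701
v -3.078 2.582 -0.212
v -2.857 2.335 1.709
v -3.642 2.843 -0.114
v -3.421 2.596 1.808
v -4.247 2.678 -0.066
v -4.027 2.431 1.856
v -4.611 2.165 -0.09
v -4.391 1.918 1.832
v -4.562 1.544 -0.176
v -4.342 1.297 1.746
v -4.124 1.105 -0.282
v -3.904 0.857 1.639
v -3.502 1.053 -0.36
v -3.282 0.806 1.561
v -2.986 1.414 -0.373
v -2.766 1.167 1.549
v 3.2 -4.547 -4.086
v 3.649 -4.74 -3.44
v 2.908 -3.606 -2.588
v 2.46 -3.413 -3.234
v 3.914 -4.303 -3.791
v 3.173 -3.169 -2.938
v 3.761 -4.009 -4.314
v 3.02 -2.875 -3.462
v 3.28 -4.03 -4.705
v 2.539 -2.896 -3.853
v 2.752 -4.354 -4.732
v 2.011 -3.22 -3.88
v 2.487 -4.791 -4.382
v 1.746 -3.657 -3.529
v 2.64 -5.085 -3.858
v 1.899 -3.951 -3.006
v 3.121 -5.064 -3.467
v 2.38 -3.93 -2.615
f 2 1 5
f 2 5 3
f 3 5 6
f 3 6 4
f 5 1 7
f 5 7 6
f 6 7 8
f 6 8 4
f 7 1 9
f 7 9 8
f 8 9 10
f 8 10 4
f 9 1 11
f 9 11 10
f 10 11 12
f 10 12 4
f 11 1 13
f 11 13 12
f 12 13 14
f 12 14 4
f 13 1 15
f 13 15 14
f 14 15 16
f 14 16 4
f 15 1 17
f 15 17 16
f 16 17 18
f 16 18 4
f 17 1 19
f 17 19 18
f 18 19 20
f 18 20 4
f 19 1 21
f 19 21 20
f 20 21 22
f 20 22 4
f 21 1 23
f 21 23 22
f 22 23 24
f 22 24 4
f 23 1 25
f 23 25 24
f 24 25 26
f 24 26 4
f 25 1 27
f 25 27 26
f 26 27 28
f 26 28 4
f 27 1 29
f 27 29 28
f 28 29 30
f 28 30 4
f 29 1 31
f 29 31 30
f 30 31 32
f 30 32 4
f 31 1 33
f 31 33 32
f 32 33 34
f 32 34 4
f 33 1 2
f 33 2 34
f 34 2 3
f 34 3 4
f 36 35 39
f 36 39 37
f 37 39 40
f 37 40 38
f 39 35 41
f 39 41 40
f 40 41 42
f 40 42 38
f 41 35 43
f 41 43 42
f 42 43 44
f 42 44 38
f 43 35 45
f 43 45 44
f 44 45 46
f 44 46 38
f 45 35 47
f 45 47 46
f 46 47 48
f 46 48 38
f 47 35 49
f 47 49 48
f 48 49 50
f 48 50 38
f 49 35 51
f 49 51 50
f 50 51 52
f 50 52 38
f 51 35 53
f 51 53 52
f 52 53 54
f 52 54 38
f 53 35 55
f 53 55 54
f 54 55 56
f 54 56 38
f 55 35 57
f 55 57 56
f 56 57 58
f 56 58 38
f 57 35 59
f 57 59 58
f 58 59 60
f 58 60 38
f 59 35 61
f 59 61 60
f 60 61 62
f 60 62 38
f 61 35 63
f 61 63 62
f 62 63 64
f 62 64 38
f 63 35 65
f 63 65 64
f 64 65 66
f 64 66 38
f 65 35 36
f 65 36 66
f 66 36 37
f 66 37 38
f 68 67 71
f 68 71 69
f 69 71 72
f 69 72 70
f 71 67 73
f 71 73 72
f 72 73 74
f 72 74 70
f 73 67 75
f 73 75 74
f 74 75 76
f 74 76 70
f 75 67 77
f 75 77 76
f 76 77 78
f 76 78 70
f 77 67 79
f 77 79 78
f 78 79 80
f 78 80 70
f 79 67 81
f 79 81 80
f 80 81 82
f 80 82 70
f 81 67 83
f 81 83 82
f 82 83 84
f 82 84 70
f 83 67 85
f 83 85 84
f 84 85 86
f 84 86 70
f 85 67 68
f 85 68 86
f 86 68 69
f 86 69 70
f 88 87 91
f 88 91 89
f 89 91 92
f 89 92 90
f 91 87 93
f 91 93 92
f 92 93 94
f 92 94 90
f 93 87 95
f 93 95 94
f 94 95 96
f 94 96 90
f 95 87 97
f 95 97 96
f 96 97 98
f 96 98 90
f 97 87 99
f 97 99 98
f 98 99 100
f 98 100 90
f 99 87 101
f 99 101 100
f 100 101 102
f 100 102 90
f 101 87 103
f 101 103 102
f 102 103 104
f 102 104 90
f 103 87 88
f 103 88 104
f 104 88 89
f 104 89 90



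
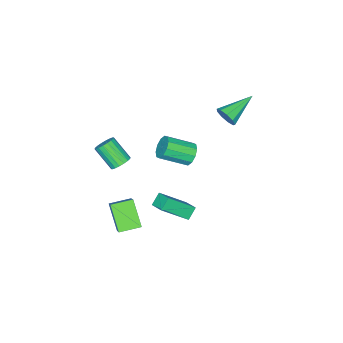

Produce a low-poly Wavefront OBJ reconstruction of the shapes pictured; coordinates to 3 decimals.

v 2.535 1.344 -0.761
v 3.673 0.459 0.461
v 2.836 2.166 -0.447
v 3.974 1.281 0.775
v 3.126 1.339 -1.315
v 4.264 0.454 -0.093
v 3.427 2.161 -1.001
v 4.565 1.276 0.221
v 2.971 -3.477 -3.549
v 4.049 -2.468 -2.113
v 2.027 -2.707 -3.382
v 3.105 -1.698 -1.946
v 3.615 -2.422 -4.774
v 4.693 -1.413 -3.338
v 2.671 -1.652 -4.607
v 3.749 -0.643 -3.171
v -1.923 -1.689 -1.977
v -1.338 -1.423 -2.364
v -0.293 -2.565 -1.57
v -0.877 -2.831 -1.183
v -1.371 -1.18 -1.97
v -0.326 -2.322 -1.176
v -1.616 -1.132 -1.579
v -0.571 -2.274 -0.785
v -1.977 -1.296 -1.34
v -0.932 -2.439 -0.546
v -2.318 -1.611 -1.344
v -1.273 -2.753 -0.55
v -2.507 -1.955 -1.59
v -1.462 -3.097 -0.796
v -2.474 -2.198 -1.984
v -1.429 -3.34 -1.19
v -2.229 -2.246 -2.375
v -1.184 -3.388 -1.581
v -1.868 -2.081 -2.614
v -0.823 -3.224 -1.82
v -1.527 -1.767 -2.61
v -0.482 -2.909 -1.816
v -2.382 0.265 2.069
v -2.09 0.535 2.645
v -4.198 0.695 2.791
v -2.141 0.876 2.312
v -2.306 0.93 1.866
v -2.506 0.673 1.515
v -2.649 0.225 1.423
v -2.666 -0.204 1.634
v -2.551 -0.414 2.049
v -2.357 -0.306 2.473
v -2.175 0.069 2.708
v 2.808 -2.707 0.364
v 3.312 -2.95 0.121
v 3.296 -4.056 1.193
v 2.792 -3.813 1.436
v 3.411 -2.775 0.303
v 3.395 -3.88 1.375
v 3.391 -2.586 0.497
v 3.375 -3.692 1.569
v 3.255 -2.422 0.665
v 3.239 -3.527 1.737
v 3.031 -2.314 0.773
v 3.015 -3.419 1.845
v 2.762 -2.283 0.8
v 2.747 -3.389 1.872
v 2.503 -2.337 0.741
v 2.487 -3.443 1.813
v 2.304 -2.464 0.607
v 2.288 -3.57 1.679
v 2.205 -2.64 0.425
v 2.189 -3.745 1.497
v 2.225 -2.828 0.231
v 2.209 -3.934 1.303
v 2.361 -2.993 0.063
v 2.345 -4.098 1.135
v 2.585 -3.101 -0.045
v 2.569 -4.206 1.027
v 2.853 -3.131 -0.072
v 2.838 -4.237 1
v 3.113 -3.077 -0.013
v 3.097 -4.183 1.059
f 2 4 1
f 5 2 1
f 1 4 3
f 3 5 1
f 2 8 4
f 6 2 5
f 6 8 2
f 4 8 3
f 7 5 3
f 3 8 7
f 7 6 5
f 8 6 7
f 10 12 9
f 13 10 9
f 9 12 11
f 11 13 9
f 10 16 12
f 14 10 13
f 14 16 10
f 12 16 11
f 15 13 11
f 11 16 15
f 15 14 13
f 16 14 15
f 18 17 21
f 18 21 19
f 19 21 22
f 19 22 20
f 21 17 23
f 21 23 22
f 22 23 24
f 22 24 20
f 23 17 25
f 23 25 24
f 24 25 26
f 24 26 20
f 25 17 27
f 25 27 26
f 26 27 28
f 26 28 20
f 27 17 29
f 27 29 28
f 28 29 30
f 28 30 20
f 29 17 31
f 29 31 30
f 30 31 32
f 30 32 20
f 31 17 33
f 31 33 32
f 32 33 34
f 32 34 20
f 33 17 35
f 33 35 34
f 34 35 36
f 34 36 20
f 35 17 37
f 35 37 36
f 36 37 38
f 36 38 20
f 37 17 18
f 37 18 38
f 38 18 19
f 38 19 20
f 40 39 42
f 40 42 41
f 42 39 43
f 42 43 41
f 43 39 44
f 43 44 41
f 44 39 45
f 44 45 41
f 45 39 46
f 45 46 41
f 46 39 47
f 46 47 41
f 47 39 48
f 47 48 41
f 48 39 49
f 48 49 41
f 49 39 40
f 49 40 41
f 51 50 54
f 51 54 52
f 52 54 55
f 52 55 53
f 54 50 56
f 54 56 55
f 55 56 57
f 55 57 53
f 56 50 58
f 56 58 57
f 57 58 59
f 57 59 53
f 58 50 60
f 58 60 59
f 59 60 61
f 59 61 53
f 60 50 62
f 60 62 61
f 61 62 63
f 61 63 53
f 62 50 64
f 62 64 63
f 63 64 65
f 63 65 53
f 64 50 66
f 64 66 65
f 65 66 67
f 65 67 53
f 66 50 68
f 66 68 67
f 67 68 69
f 67 69 53
f 68 50 70
f 68 70 69
f 69 70 71
f 69 71 53
f 70 50 72
f 70 72 71
f 71 72 73
f 71 73 53
f 72 50 74
f 72 74 73
f 73 74 75
f 73 75 53
f 74 50 76
f 74 76 75
f 75 76 77
f 75 77 53
f 76 50 78
f 76 78 77
f 77 78 79
f 77 79 53
f 78 50 51
f 78 51 79
f 79 51 52
f 79 52 53



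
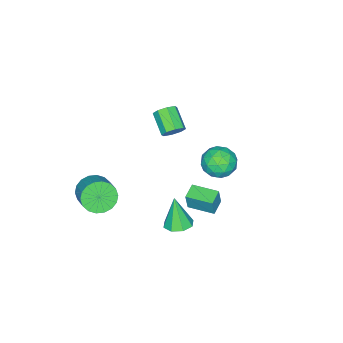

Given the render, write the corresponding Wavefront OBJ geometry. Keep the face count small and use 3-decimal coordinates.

v 3.094 -2.845 -1.608
v 3.653 -2.656 -2.44
v 4.465 -1.646 -1.664
v 3.906 -1.835 -0.832
v 3.314 -2.356 -2.475
v 4.127 -1.346 -1.7
v 2.931 -2.152 -2.339
v 3.744 -1.143 -1.564
v 2.581 -2.086 -2.058
v 3.394 -1.077 -1.283
v 2.332 -2.17 -1.688
v 3.145 -1.161 -0.912
v 2.234 -2.388 -1.301
v 3.047 -1.379 -0.526
v 2.307 -2.696 -0.976
v 3.119 -1.687 -0.201
v 2.535 -3.034 -0.776
v 3.347 -2.024 -0
v 2.873 -3.334 -0.74
v 3.686 -2.324 0.035
v 3.256 -3.537 -0.876
v 4.069 -2.528 -0.101
v 3.606 -3.603 -1.157
v 4.419 -2.594 -0.382
v 3.855 -3.519 -1.528
v 4.668 -2.51 -0.752
v 3.953 -3.301 -1.914
v 4.766 -2.292 -1.139
v 3.881 -2.993 -2.239
v 4.693 -1.984 -1.464
v -0.524 -0.141 2.244
v -0.307 0.137 2.837
v -0.998 -0.92 3.588
v -1.216 -1.199 2.996
v -0.773 0.332 2.681
v -1.464 -0.726 3.433
v -1.093 0.249 2.27
v -1.784 -0.809 3.021
v -1.08 -0.062 1.843
v -1.772 -1.12 2.594
v -0.742 -0.42 1.652
v -1.433 -1.477 2.403
v -0.276 -0.614 1.807
v -0.967 -1.672 2.559
v 0.044 -0.531 2.219
v -0.647 -1.589 2.97
v 0.032 -0.22 2.646
v -0.66 -1.278 3.397
v -3.01 2.076 -2.023
v -2.183 1.362 -1.982
v -4.157 0.738 -2.178
v -3.33 0.024 -2.137
v -3.6 0.599 -1.247
v -2.891 1.426 -1.151
v -3.449 0.674 -3.009
v -2.74 1.501 -2.913
v -2.454 0.496 -2.592
v -2.547 0.449 -1.503
v -3.793 1.651 -2.657
v -3.886 1.604 -1.568
v -2.496 1.837 -1.989
v -3.844 0.263 -2.171
v -4.003 0.601 -1.648
v -3.517 0.182 -1.624
v -2.912 1.874 -1.5
v -2.426 1.454 -1.477
v -3.259 1.006 -1.045
v -3.914 0.646 -2.683
v -3.428 0.226 -2.66
v -2.823 1.918 -2.536
v -2.337 1.499 -2.512
v -3.081 1.094 -3.115
v -2.169 0.908 -2.323
v -2.843 0.121 -2.414
v -2.913 0.503 -2.927
v -2.496 0.989 -2.87
v -2.224 0.88 -1.683
v -2.898 0.094 -1.775
v -3.057 0.432 -1.251
v -2.64 0.918 -1.195
v -2.383 0.371 -2.042
v -3.442 2.006 -2.385
v -4.116 1.22 -2.477
v -3.7 1.182 -2.965
v -3.283 1.668 -2.909
v -3.497 1.979 -1.746
v -4.171 1.192 -1.837
v -3.844 1.111 -1.29
v -3.427 1.597 -1.233
v -3.957 1.729 -2.118
v 2.296 3.141 1.118
v 2.511 3.143 2.217
v 1.995 4.589 1.175
v 2.211 4.591 2.274
v 3.169 3.329 0.946
v 3.385 3.331 2.045
v 2.869 4.777 1.003
v 3.084 4.779 2.102
v 2.36 2.187 -2.108
v 3.172 2.29 -1.968
v 2.1 1.733 -0.272
v 2.84 2.826 -1.882
v 2.228 2.987 -1.929
v 1.693 2.68 -2.081
v 1.549 2.085 -2.249
v 1.88 1.549 -2.334
v 2.492 1.388 -2.288
v 3.027 1.695 -2.136
f 2 1 5
f 2 5 3
f 3 5 6
f 3 6 4
f 5 1 7
f 5 7 6
f 6 7 8
f 6 8 4
f 7 1 9
f 7 9 8
f 8 9 10
f 8 10 4
f 9 1 11
f 9 11 10
f 10 11 12
f 10 12 4
f 11 1 13
f 11 13 12
f 12 13 14
f 12 14 4
f 13 1 15
f 13 15 14
f 14 15 16
f 14 16 4
f 15 1 17
f 15 17 16
f 16 17 18
f 16 18 4
f 17 1 19
f 17 19 18
f 18 19 20
f 18 20 4
f 19 1 21
f 19 21 20
f 20 21 22
f 20 22 4
f 21 1 23
f 21 23 22
f 22 23 24
f 22 24 4
f 23 1 25
f 23 25 24
f 24 25 26
f 24 26 4
f 25 1 27
f 25 27 26
f 26 27 28
f 26 28 4
f 27 1 29
f 27 29 28
f 28 29 30
f 28 30 4
f 29 1 2
f 29 2 30
f 30 2 3
f 30 3 4
f 32 31 35
f 32 35 33
f 33 35 36
f 33 36 34
f 35 31 37
f 35 37 36
f 36 37 38
f 36 38 34
f 37 31 39
f 37 39 38
f 38 39 40
f 38 40 34
f 39 31 41
f 39 41 40
f 40 41 42
f 40 42 34
f 41 31 43
f 41 43 42
f 42 43 44
f 42 44 34
f 43 31 45
f 43 45 44
f 44 45 46
f 44 46 34
f 45 31 47
f 45 47 46
f 46 47 48
f 46 48 34
f 47 31 32
f 47 32 48
f 48 32 33
f 48 33 34
f 49 86 65
f 86 60 89
f 65 89 54
f 86 89 65
f 49 65 61
f 65 54 66
f 61 66 50
f 65 66 61
f 49 61 70
f 61 50 71
f 70 71 56
f 61 71 70
f 49 70 82
f 70 56 85
f 82 85 59
f 70 85 82
f 49 82 86
f 82 59 90
f 86 90 60
f 82 90 86
f 50 66 77
f 66 54 80
f 77 80 58
f 66 80 77
f 54 89 67
f 89 60 88
f 67 88 53
f 89 88 67
f 60 90 87
f 90 59 83
f 87 83 51
f 90 83 87
f 59 85 84
f 85 56 72
f 84 72 55
f 85 72 84
f 56 71 76
f 71 50 73
f 76 73 57
f 71 73 76
f 52 78 64
f 78 58 79
f 64 79 53
f 78 79 64
f 52 64 62
f 64 53 63
f 62 63 51
f 64 63 62
f 52 62 69
f 62 51 68
f 69 68 55
f 62 68 69
f 52 69 74
f 69 55 75
f 74 75 57
f 69 75 74
f 52 74 78
f 74 57 81
f 78 81 58
f 74 81 78
f 53 79 67
f 79 58 80
f 67 80 54
f 79 80 67
f 51 63 87
f 63 53 88
f 87 88 60
f 63 88 87
f 55 68 84
f 68 51 83
f 84 83 59
f 68 83 84
f 57 75 76
f 75 55 72
f 76 72 56
f 75 72 76
f 58 81 77
f 81 57 73
f 77 73 50
f 81 73 77
f 92 94 91
f 95 92 91
f 91 94 93
f 93 95 91
f 92 98 94
f 96 92 95
f 96 98 92
f 94 98 93
f 97 95 93
f 93 98 97
f 97 96 95
f 98 96 97
f 100 99 102
f 100 102 101
f 102 99 103
f 102 103 101
f 103 99 104
f 103 104 101
f 104 99 105
f 104 105 101
f 105 99 106
f 105 106 101
f 106 99 107
f 106 107 101
f 107 99 108
f 107 108 101
f 108 99 100
f 108 100 101



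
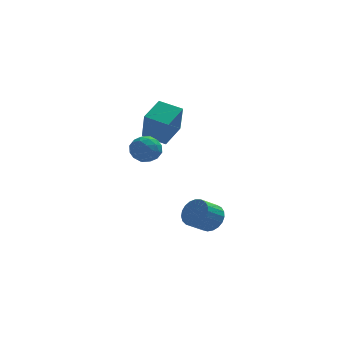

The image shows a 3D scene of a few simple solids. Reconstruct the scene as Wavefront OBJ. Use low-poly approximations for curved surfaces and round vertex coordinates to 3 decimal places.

v -3.356 1.441 2.411
v -3.291 0.555 4.291
v -2.435 2.799 3.019
v -2.37 1.912 4.899
v -2.09 0.748 2.041
v -2.025 -0.139 3.921
v -1.169 2.105 2.649
v -1.104 1.219 4.529
v -3.548 1.024 1.719
v -2.914 0.53 1.162
v -3.566 -0.17 2.758
v -2.932 -0.664 2.201
v -2.643 0.143 2.672
v -2.632 0.88 2.03
v -3.848 -0.52 1.89
v -3.837 0.217 1.248
v -3.099 -0.425 1.268
v -2.355 -0.015 1.751
v -4.125 0.375 2.169
v -3.381 0.785 2.652
v -3.23 0.882 1.35
v -3.25 -0.522 2.57
v -3.081 -0.047 2.848
v -2.708 -0.338 2.52
v -3.064 1.088 1.86
v -2.691 0.797 1.532
v -2.532 0.57 2.42
v -3.789 -0.437 2.388
v -3.416 -0.728 2.06
v -3.772 0.698 1.4
v -3.399 0.407 1.072
v -3.948 -0.21 1.5
v -2.966 0.03 1.084
v -2.976 -0.671 1.695
v -3.515 -0.587 1.512
v -3.508 -0.154 1.134
v -2.528 0.271 1.368
v -2.539 -0.43 1.979
v -2.369 0.044 2.256
v -2.363 0.477 1.879
v -2.637 -0.29 1.43
v -3.941 0.79 1.941
v -3.952 0.089 2.552
v -4.117 -0.117 2.041
v -4.111 0.316 1.664
v -3.504 1.031 2.225
v -3.514 0.33 2.836
v -2.972 0.514 2.786
v -2.965 0.947 2.408
v -3.843 0.65 2.49
v 0.381 0.2 -3.59
v 0.971 0.27 -2.811
v -0.01 -0.351 -2.011
v -0.601 -0.42 -2.79
v 0.765 0.621 -2.792
v -0.217 -0 -1.993
v 0.492 0.899 -2.911
v -0.49 0.278 -2.112
v 0.2 1.056 -3.148
v -0.782 0.435 -2.348
v -0.061 1.066 -3.461
v -1.043 0.445 -2.661
v -0.245 0.925 -3.796
v -1.227 0.305 -2.997
v -0.322 0.66 -4.096
v -1.303 0.039 -3.296
v -0.276 0.315 -4.308
v -1.258 -0.306 -3.508
v -0.117 -0.05 -4.396
v -1.099 -0.671 -3.596
v 0.128 -0.371 -4.344
v -0.854 -0.992 -3.545
v 0.417 -0.594 -4.162
v -0.565 -1.215 -3.363
v 0.699 -0.679 -3.882
v -0.282 -1.3 -3.082
v 0.927 -0.612 -3.55
v -0.055 -1.233 -2.751
v 1.06 -0.405 -3.226
v 0.078 -1.026 -2.426
v 1.076 -0.093 -2.964
v 0.094 -0.714 -2.165
f 2 4 1
f 5 2 1
f 1 4 3
f 3 5 1
f 2 8 4
f 6 2 5
f 6 8 2
f 4 8 3
f 7 5 3
f 3 8 7
f 7 6 5
f 8 6 7
f 9 46 25
f 46 20 49
f 25 49 14
f 46 49 25
f 9 25 21
f 25 14 26
f 21 26 10
f 25 26 21
f 9 21 30
f 21 10 31
f 30 31 16
f 21 31 30
f 9 30 42
f 30 16 45
f 42 45 19
f 30 45 42
f 9 42 46
f 42 19 50
f 46 50 20
f 42 50 46
f 10 26 37
f 26 14 40
f 37 40 18
f 26 40 37
f 14 49 27
f 49 20 48
f 27 48 13
f 49 48 27
f 20 50 47
f 50 19 43
f 47 43 11
f 50 43 47
f 19 45 44
f 45 16 32
f 44 32 15
f 45 32 44
f 16 31 36
f 31 10 33
f 36 33 17
f 31 33 36
f 12 38 24
f 38 18 39
f 24 39 13
f 38 39 24
f 12 24 22
f 24 13 23
f 22 23 11
f 24 23 22
f 12 22 29
f 22 11 28
f 29 28 15
f 22 28 29
f 12 29 34
f 29 15 35
f 34 35 17
f 29 35 34
f 12 34 38
f 34 17 41
f 38 41 18
f 34 41 38
f 13 39 27
f 39 18 40
f 27 40 14
f 39 40 27
f 11 23 47
f 23 13 48
f 47 48 20
f 23 48 47
f 15 28 44
f 28 11 43
f 44 43 19
f 28 43 44
f 17 35 36
f 35 15 32
f 36 32 16
f 35 32 36
f 18 41 37
f 41 17 33
f 37 33 10
f 41 33 37
f 52 51 55
f 52 55 53
f 53 55 56
f 53 56 54
f 55 51 57
f 55 57 56
f 56 57 58
f 56 58 54
f 57 51 59
f 57 59 58
f 58 59 60
f 58 60 54
f 59 51 61
f 59 61 60
f 60 61 62
f 60 62 54
f 61 51 63
f 61 63 62
f 62 63 64
f 62 64 54
f 63 51 65
f 63 65 64
f 64 65 66
f 64 66 54
f 65 51 67
f 65 67 66
f 66 67 68
f 66 68 54
f 67 51 69
f 67 69 68
f 68 69 70
f 68 70 54
f 69 51 71
f 69 71 70
f 70 71 72
f 70 72 54
f 71 51 73
f 71 73 72
f 72 73 74
f 72 74 54
f 73 51 75
f 73 75 74
f 74 75 76
f 74 76 54
f 75 51 77
f 75 77 76
f 76 77 78
f 76 78 54
f 77 51 79
f 77 79 78
f 78 79 80
f 78 80 54
f 79 51 81
f 79 81 80
f 80 81 82
f 80 82 54
f 81 51 52
f 81 52 82
f 82 52 53
f 82 53 54

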